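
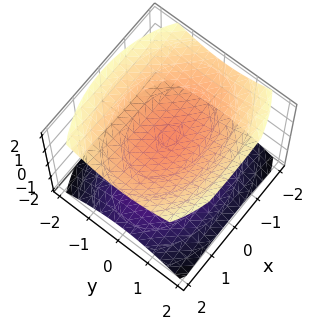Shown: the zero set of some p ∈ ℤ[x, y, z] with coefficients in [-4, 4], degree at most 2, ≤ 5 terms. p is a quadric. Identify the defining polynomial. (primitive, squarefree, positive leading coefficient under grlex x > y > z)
x^2 + 2*y^2 - 3*z^2 + 3

(a) I count 2 distinct pieces.
(b) Degree: two sheets facing apart; a quadric, so deg p = 2.
(c) Symmetries: mirror symmetry x ↦ −x ⇒ only even powers of x; mirror symmetry y ↦ −y ⇒ only even powers of y; the z ↦ −z reflection is a symmetry, so z appears only in even powers.
(d) Reading off the gridlines: among the integer gridlines, it crosses the z-axis at z ∈ {-1, 1}; no x-intercept at any integer in the box.
(e) Putting this together gives p.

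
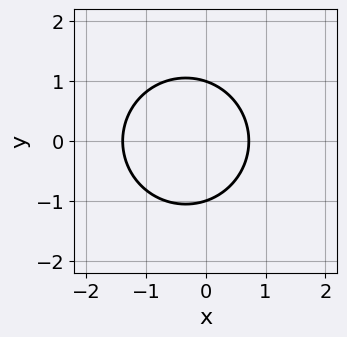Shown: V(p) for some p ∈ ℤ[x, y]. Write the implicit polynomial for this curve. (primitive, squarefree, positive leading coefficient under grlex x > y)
3*x^2 + 3*y^2 + 2*x - 3

Degree: the shape is more complex than any degree-1 curve, so deg p = 2.
Symmetries: mirror symmetry y ↦ −y ⇒ only even powers of y.
Observable constraints: among the integer gridlines, it crosses the y-axis at y ∈ {-1, 1}.
The integer polynomial consistent with all of this is the stated p.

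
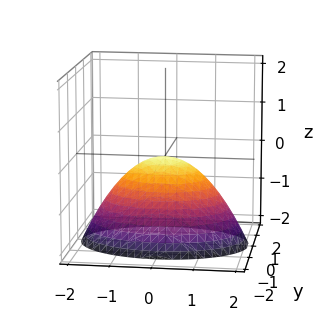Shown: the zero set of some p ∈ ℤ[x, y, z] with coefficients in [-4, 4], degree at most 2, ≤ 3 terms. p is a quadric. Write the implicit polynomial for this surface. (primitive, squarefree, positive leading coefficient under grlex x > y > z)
The degree is 2 — a paraboloid; a quadric.
Symmetries: it's symmetric under y → −y, forcing even powers of y; it's symmetric under x → −x, forcing even powers of x.
Against the integer gridlines: one x-axis crossing is at x = 0; one z-axis crossing is at z = 0; it crosses the y-axis at the gridline y = 0.
Matching integer coefficients to the picture gives p.

x^2 + 2*y^2 + 2*z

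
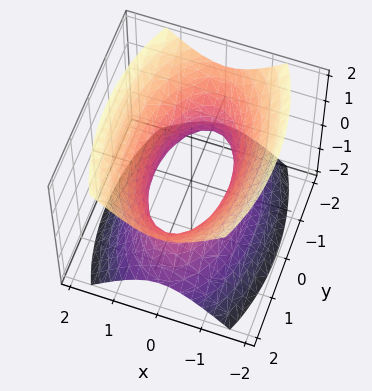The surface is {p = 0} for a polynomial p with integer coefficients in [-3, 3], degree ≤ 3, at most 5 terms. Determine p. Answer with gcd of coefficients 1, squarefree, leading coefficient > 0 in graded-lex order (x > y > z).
First, deg p = 2.
Next, symmetries: it's symmetric under x → −x, forcing even powers of x; the z ↦ −z reflection is a symmetry, so z appears only in even powers; the y ↦ −y reflection is a symmetry, so y appears only in even powers.
Then, checking where it meets the axes: it misses every integer gridline on the z-axis.
Finally, these observations pin down the coefficients.

3*x^2 + y^2 - 2*z^2 - 2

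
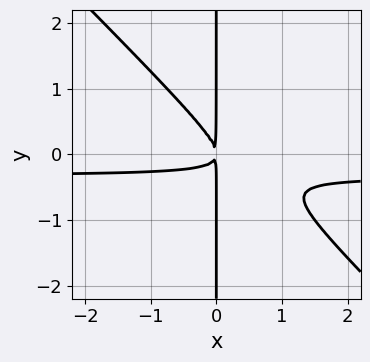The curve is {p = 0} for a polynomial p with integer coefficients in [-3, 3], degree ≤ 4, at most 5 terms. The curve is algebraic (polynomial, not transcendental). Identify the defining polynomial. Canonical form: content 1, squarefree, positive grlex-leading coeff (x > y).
Degree: the shape is more complex than any degree-2 curve, so deg p = 3.
From the axis intercepts and sections: the visible y-axis segment lies entirely on the curve.
Fitting integer coefficients to these (and the overall shape) gives p.

3*x^2*y + 3*x*y^2 + x^2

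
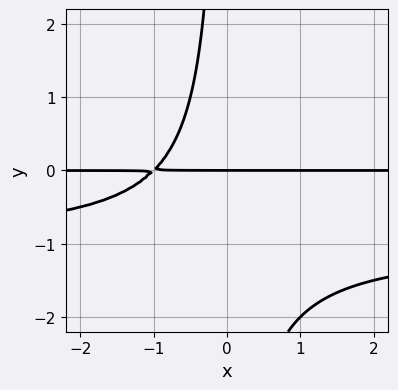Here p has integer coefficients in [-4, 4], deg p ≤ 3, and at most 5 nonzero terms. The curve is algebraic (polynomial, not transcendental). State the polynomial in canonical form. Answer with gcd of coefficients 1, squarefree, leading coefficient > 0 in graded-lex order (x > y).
The degree is 3 — no degree-2 curve has this shape.
From the visible intercepts: one y-axis crossing is at y = 0; every point of the x-axis in the box is on the curve.
Assembling these constraints gives the stated polynomial.

x*y^2 + x*y + y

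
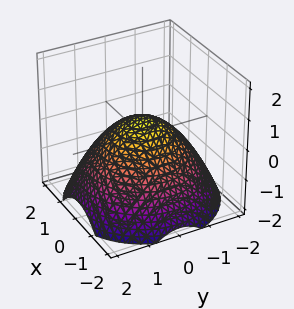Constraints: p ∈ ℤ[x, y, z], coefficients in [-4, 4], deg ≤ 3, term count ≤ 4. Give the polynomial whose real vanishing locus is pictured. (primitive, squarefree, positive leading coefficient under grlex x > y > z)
x^2 + y^2 + 2*z - 1

First, the degree is 2 — a generic line meets the surface in up to 2 points.
Next, by symmetry, the surface is invariant under rotation about z: p = q(x² + y², z).
Next, checking where it meets the axes: among the integer gridlines, it crosses the x-axis at x ∈ {-1, 1}; the y-axis gridline crossings are at y ∈ {-1, 1}.
Finally, fitting integer coefficients to these (and the overall shape) gives p.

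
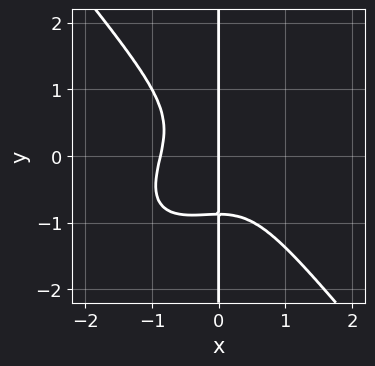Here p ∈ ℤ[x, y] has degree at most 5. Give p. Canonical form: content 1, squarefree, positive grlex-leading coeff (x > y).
3*x^4 - 2*x^3*y + 3*x*y^3 + 2*x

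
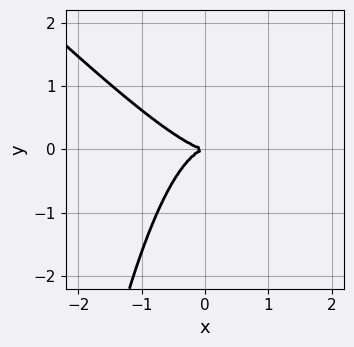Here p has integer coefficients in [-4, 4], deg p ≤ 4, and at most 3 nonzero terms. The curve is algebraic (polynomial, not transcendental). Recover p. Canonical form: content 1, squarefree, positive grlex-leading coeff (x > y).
The degree is 3 — the shape is more complex than any degree-2 curve.
From the visible intercepts: it crosses the y-axis at the gridline y = 0; it crosses the x-axis at the gridline x = 0.
Fitting integer coefficients to these (and the overall shape) gives p.

x^3 + x^2*y + y^2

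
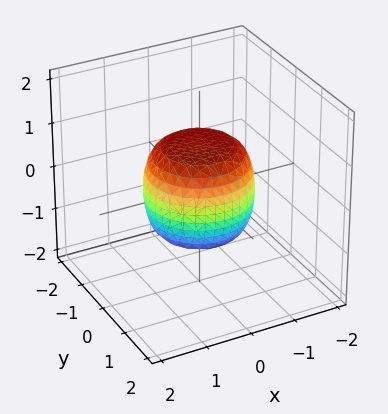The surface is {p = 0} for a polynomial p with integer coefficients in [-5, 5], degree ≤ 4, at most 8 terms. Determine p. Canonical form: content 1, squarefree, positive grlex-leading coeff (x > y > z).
First, the degree is 4 — the shape is more complex than any degree-3 surface.
Next, symmetries: the surface is invariant under rotation about z: p = q(x² + y², z).
Then, from the axis intercepts and sections: the z-axis gridline crossings are at z ∈ {-1, 1}; a circular section at z = 1 has radius between 0 and 1.
Finally, these observations pin down the coefficients.

2*x^4 + 4*x^2*y^2 + 2*y^4 - x^2 - y^2 + 2*z^2 - 2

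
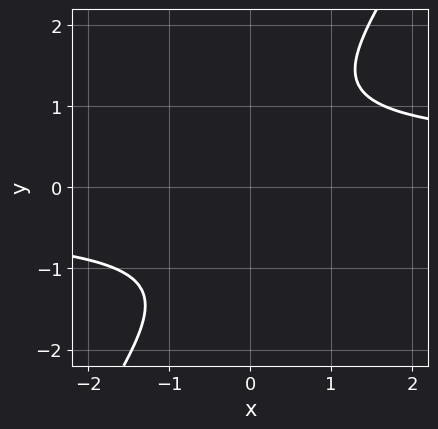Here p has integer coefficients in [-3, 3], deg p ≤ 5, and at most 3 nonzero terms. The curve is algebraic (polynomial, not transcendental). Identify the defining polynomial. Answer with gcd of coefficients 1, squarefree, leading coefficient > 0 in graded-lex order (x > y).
3*x*y^3 - 2*y^4 - 3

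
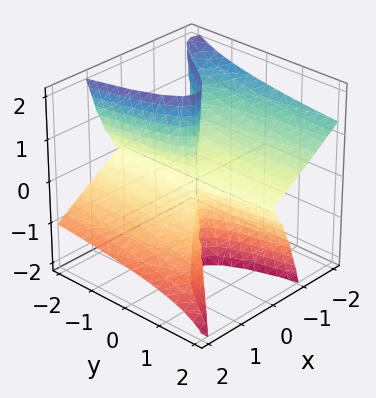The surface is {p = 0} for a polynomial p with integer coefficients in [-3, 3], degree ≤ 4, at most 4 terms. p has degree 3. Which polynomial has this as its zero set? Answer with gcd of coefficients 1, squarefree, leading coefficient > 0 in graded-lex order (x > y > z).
(a) Degree: a generic line meets the surface in up to 3 points, so deg p = 3.
(b) Against the integer gridlines: every point of the z-axis in the box is on the surface; one x-axis crossing is at x = 0; the visible y-axis segment lies entirely on the surface.
(c) Putting this together gives p.

2*x^3 + 3*x^2*z + y*z^2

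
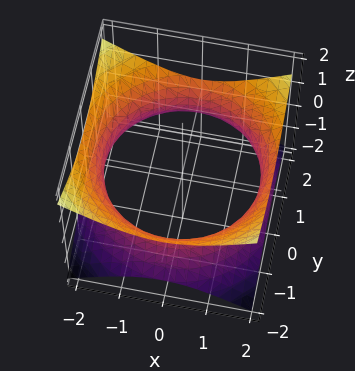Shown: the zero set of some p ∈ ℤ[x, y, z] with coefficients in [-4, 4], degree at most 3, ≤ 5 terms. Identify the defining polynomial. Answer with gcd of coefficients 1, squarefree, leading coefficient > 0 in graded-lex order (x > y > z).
x^2 + y^2 - 2*z^2 - 3

First, the degree is 2 — the shape is more complex than any degree-1 surface.
Then, symmetry: every cross-section ⟂ z is a circle, so x, y appear only via x² + y².
Next, against the integer gridlines: the surface avoids every integer z-axis point in the box; a circular section at z = 0 has radius between 1 and 2.
Finally, fitting integer coefficients to these (and the overall shape) gives p.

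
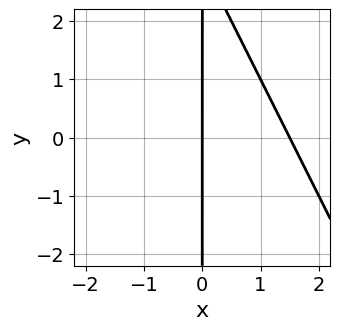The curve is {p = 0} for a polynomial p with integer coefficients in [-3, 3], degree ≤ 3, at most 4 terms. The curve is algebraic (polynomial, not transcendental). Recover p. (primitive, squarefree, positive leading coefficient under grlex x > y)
(a) deg p = 2. A generic line meets the curve in up to 2 points.
(b) From the axis intercepts and sections: the visible y-axis segment lies entirely on the curve; it meets the x-axis at x = 0 (among the integer gridlines).
(c) Matching integer coefficients to the picture gives p.

2*x^2 + x*y - 3*x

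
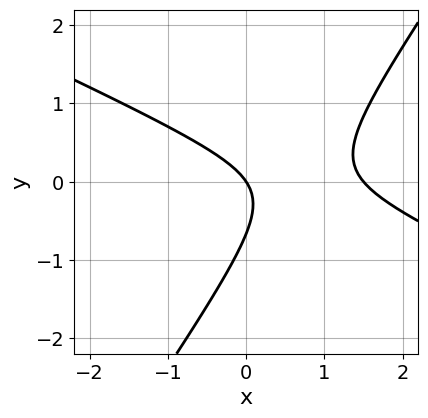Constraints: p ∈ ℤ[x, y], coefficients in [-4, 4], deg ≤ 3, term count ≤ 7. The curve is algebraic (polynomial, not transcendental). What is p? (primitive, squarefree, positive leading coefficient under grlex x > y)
2*x^2 + 3*x*y - 3*y^2 - 3*x - 2*y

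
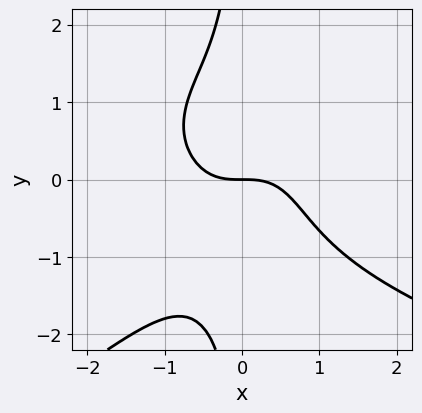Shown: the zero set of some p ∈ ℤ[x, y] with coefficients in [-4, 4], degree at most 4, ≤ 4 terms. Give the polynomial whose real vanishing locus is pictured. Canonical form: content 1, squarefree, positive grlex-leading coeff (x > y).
x^2*y^2 - 2*x*y^3 - 3*x^3 - 3*y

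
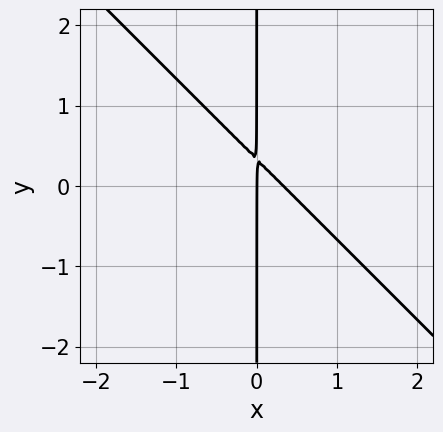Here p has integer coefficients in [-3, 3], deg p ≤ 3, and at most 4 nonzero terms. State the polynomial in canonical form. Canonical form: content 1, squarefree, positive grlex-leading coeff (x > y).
3*x^2 + 3*x*y - x

First, deg p = 2. A generic line meets the curve in up to 2 points.
Next, from the axis intercepts and sections: it meets the x-axis at x = 0 (among the integer gridlines); every point of the y-axis in the box is on the curve.
Finally, assembling these constraints gives the stated polynomial.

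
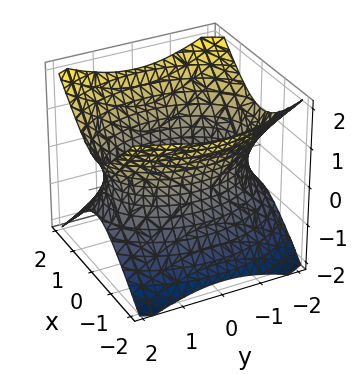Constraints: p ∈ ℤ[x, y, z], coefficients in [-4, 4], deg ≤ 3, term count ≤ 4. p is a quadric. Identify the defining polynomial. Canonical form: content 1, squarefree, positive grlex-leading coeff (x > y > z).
The degree is 2 — one connected sheet with a waist; a quadric.
Symmetries: it's symmetric under y → −y, forcing even powers of y; the z ↦ −z reflection is a symmetry, so z appears only in even powers; mirror symmetry x ↦ −x ⇒ only even powers of x.
Checking where it meets the axes: the surface avoids every integer z-axis point in the box.
Assembling these constraints gives the stated polynomial.

2*x^2 + y^2 - 2*z^2 - 3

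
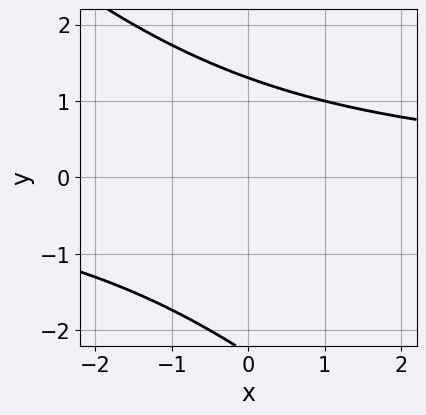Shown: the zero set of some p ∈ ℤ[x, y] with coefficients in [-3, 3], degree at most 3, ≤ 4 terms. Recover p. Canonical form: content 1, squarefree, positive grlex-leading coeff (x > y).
1. deg p = 2. A generic line meets the curve in up to 2 points.
2. Against the integer gridlines: it misses every integer gridline on the x-axis.
3. Fitting integer coefficients to these (and the overall shape) gives p.

x*y + y^2 + y - 3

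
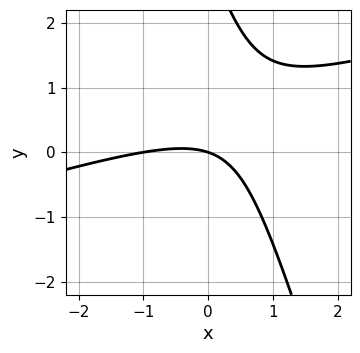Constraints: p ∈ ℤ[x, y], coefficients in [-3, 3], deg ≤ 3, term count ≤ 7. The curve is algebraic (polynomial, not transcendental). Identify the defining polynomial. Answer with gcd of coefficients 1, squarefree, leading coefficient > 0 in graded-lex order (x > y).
x^2 - 3*x*y - y^2 + x + 3*y

1. deg p = 2.
2. Observable constraints: it meets the y-axis at y = 0 (among the integer gridlines); among the integer gridlines, it crosses the x-axis at x ∈ {-1, 0}.
3. Solving for integer coefficients yields p as stated.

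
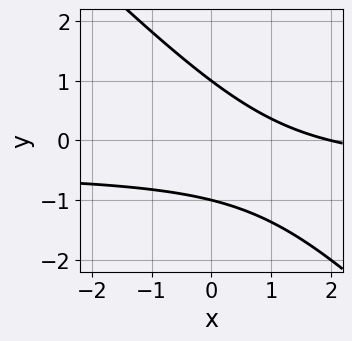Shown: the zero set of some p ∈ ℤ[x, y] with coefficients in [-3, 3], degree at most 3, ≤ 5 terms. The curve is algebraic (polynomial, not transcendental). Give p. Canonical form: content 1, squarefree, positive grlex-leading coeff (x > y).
1. The degree is 2 — no degree-1 curve has this shape.
2. Checking where it meets the axes: one x-axis crossing is at x = 2; among the integer gridlines, it crosses the y-axis at y ∈ {-1, 1}.
3. Putting this together gives p.

2*x*y + 2*y^2 + x - 2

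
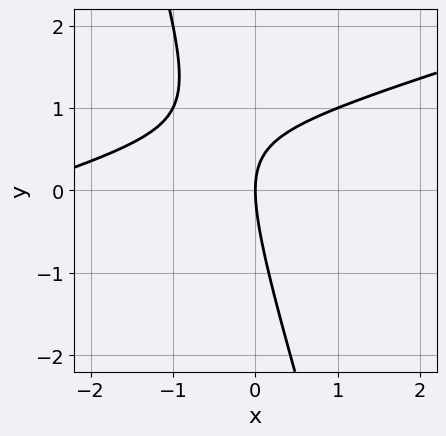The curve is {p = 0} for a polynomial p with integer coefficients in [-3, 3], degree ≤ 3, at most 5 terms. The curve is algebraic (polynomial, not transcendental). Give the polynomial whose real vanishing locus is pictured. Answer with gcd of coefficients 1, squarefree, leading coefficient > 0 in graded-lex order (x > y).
x^2 - 3*x*y - y^2 + 3*x

deg p = 2. No degree-1 curve has this shape.
Reading off the gridlines: it meets the y-axis at y = 0 (among the integer gridlines); it crosses the x-axis at the gridline x = 0.
The integer polynomial consistent with all of this is the stated p.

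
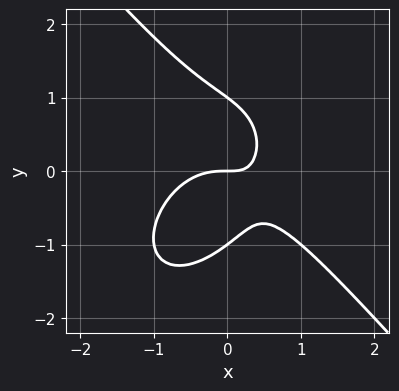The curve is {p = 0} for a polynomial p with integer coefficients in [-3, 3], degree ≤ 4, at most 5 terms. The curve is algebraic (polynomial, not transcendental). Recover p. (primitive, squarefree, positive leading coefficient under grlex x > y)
3*x^3 + 2*y^3 + 3*x*y - 2*y

The degree is 3 — no degree-2 curve has this shape.
Checking where it meets the axes: the y-axis gridline crossings are at y ∈ {-1, 0, 1}; one x-axis crossing is at x = 0.
These observations pin down the coefficients.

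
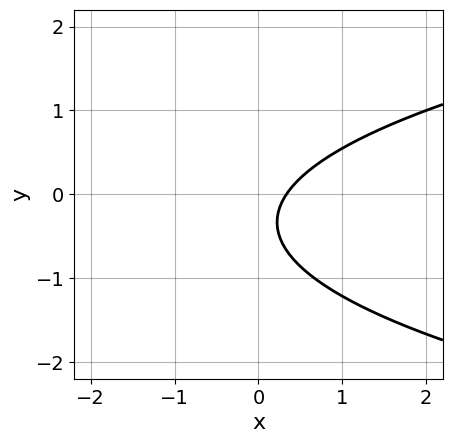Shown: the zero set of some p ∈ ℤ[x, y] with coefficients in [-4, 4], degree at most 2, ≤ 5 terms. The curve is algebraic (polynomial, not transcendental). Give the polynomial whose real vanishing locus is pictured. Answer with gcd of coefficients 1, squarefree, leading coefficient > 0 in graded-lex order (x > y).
3*y^2 - 3*x + 2*y + 1

Degree: a generic line meets the curve in up to 2 points, so deg p = 2.
Reading off the gridlines: no y-intercept at any integer in the box.
Together with the visible shape, these determine p as stated.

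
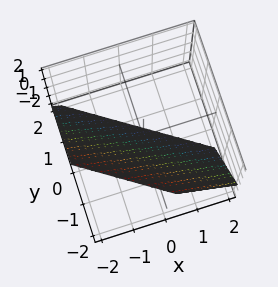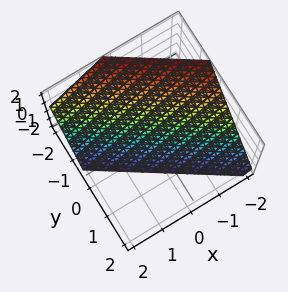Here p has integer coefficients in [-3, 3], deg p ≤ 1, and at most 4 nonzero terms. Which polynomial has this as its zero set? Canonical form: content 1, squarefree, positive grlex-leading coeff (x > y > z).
1. Degree: every cross-section is a straight line — this is a plane, so deg p = 1.
2. Checking where it meets the axes: it meets the z-axis at z = -1 (among the integer gridlines); it crosses the x-axis at the gridline x = -1.
3. Putting this together gives p.

2*x + 3*y + 2*z + 2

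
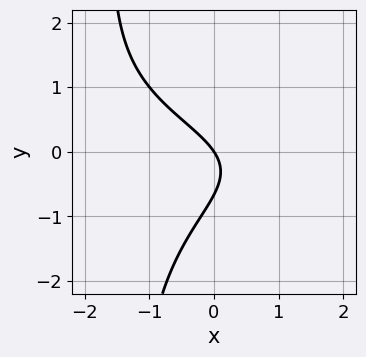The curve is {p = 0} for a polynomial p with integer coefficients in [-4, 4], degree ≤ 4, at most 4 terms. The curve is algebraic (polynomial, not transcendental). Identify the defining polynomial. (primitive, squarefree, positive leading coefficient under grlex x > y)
2*x*y^2 + 3*y^2 + 3*x + 2*y

1. deg p = 3.
2. Against the integer gridlines: it crosses the y-axis at the gridline y = 0; one x-axis crossing is at x = 0.
3. The integer polynomial consistent with all of this is the stated p.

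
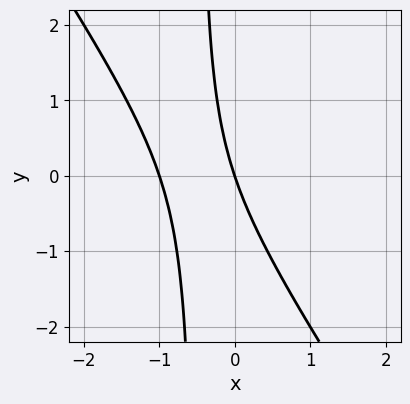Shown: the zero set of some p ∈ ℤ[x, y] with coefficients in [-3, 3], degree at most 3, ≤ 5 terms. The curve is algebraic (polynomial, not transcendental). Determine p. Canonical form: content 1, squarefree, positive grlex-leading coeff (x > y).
3*x^2 + 2*x*y + 3*x + y

deg p = 2. No degree-1 curve has this shape.
From the visible intercepts: one y-axis crossing is at y = 0; the x-axis gridline crossings are at x ∈ {-1, 0}.
These observations pin down the coefficients.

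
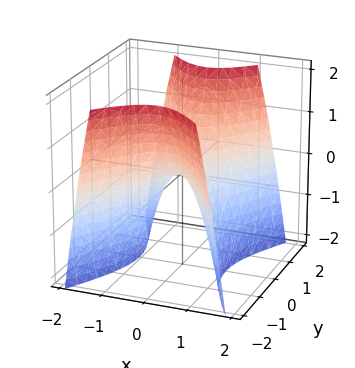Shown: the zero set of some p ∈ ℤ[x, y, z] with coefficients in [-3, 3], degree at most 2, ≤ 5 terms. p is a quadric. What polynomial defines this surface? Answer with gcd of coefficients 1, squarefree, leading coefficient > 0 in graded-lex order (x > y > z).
deg p = 2. A saddle surface; a quadric.
Symmetries: mirror symmetry y ↦ −y ⇒ only even powers of y; mirror symmetry x ↦ −x ⇒ only even powers of x.
Reading off the gridlines: it crosses the y-axis at the gridline y = 0; it meets the x-axis at x = 0 (among the integer gridlines); it crosses the z-axis at the gridline z = 0.
Matching integer coefficients to the picture gives p.

2*x^2 - y^2 + z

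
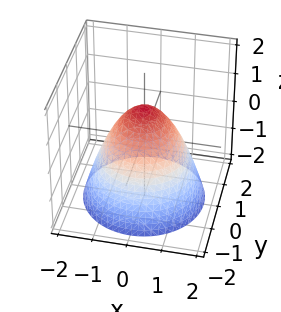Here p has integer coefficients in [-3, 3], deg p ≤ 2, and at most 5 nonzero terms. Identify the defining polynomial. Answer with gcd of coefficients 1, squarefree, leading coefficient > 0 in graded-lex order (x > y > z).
x^2 + y^2 + z - 1

First, the degree is 2 — no degree-1 surface has this shape.
Next, symmetries: rotational symmetry about the z-axis ⇒ p depends on x, y only through x² + y².
Next, against the integer gridlines: among the integer gridlines, it crosses the x-axis at x ∈ {-1, 1}; a circular section at z = -1 has radius between 1 and 2; the y-axis gridline crossings are at y ∈ {-1, 1}.
Finally, putting this together gives p. Check: (0, 0, 1) on the z-axis lies on the surface, and p(0, 0, 1) = 0. ✓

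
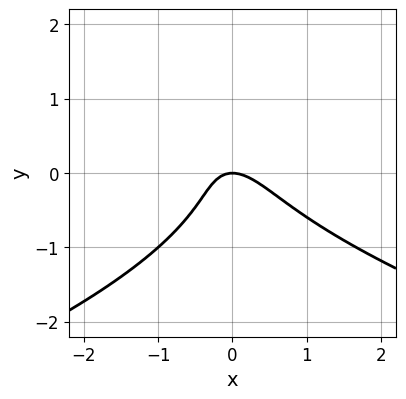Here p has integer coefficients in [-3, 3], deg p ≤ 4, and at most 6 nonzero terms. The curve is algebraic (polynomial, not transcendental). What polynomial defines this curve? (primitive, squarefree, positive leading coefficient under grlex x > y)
deg p = 3. The shape is more complex than any degree-2 curve.
Reading off the gridlines: it crosses the y-axis at the gridline y = 0; one x-axis crossing is at x = 0.
These observations pin down the coefficients.

3*y^3 + 3*x^2 + 2*x*y + 2*y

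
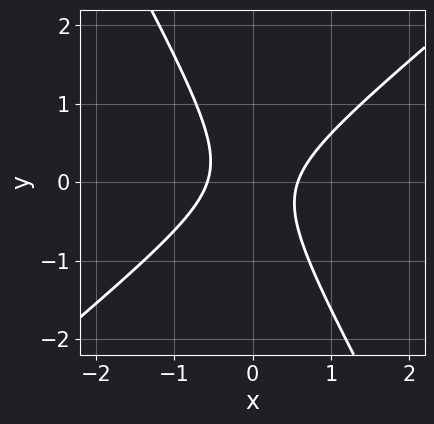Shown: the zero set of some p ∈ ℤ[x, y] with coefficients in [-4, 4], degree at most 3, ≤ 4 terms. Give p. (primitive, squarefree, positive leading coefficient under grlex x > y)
1. deg p = 2.
2. Observable constraints: the curve avoids every integer y-axis point in the box.
3. Putting this together gives p.

3*x^2 - 2*x*y - 2*y^2 - 1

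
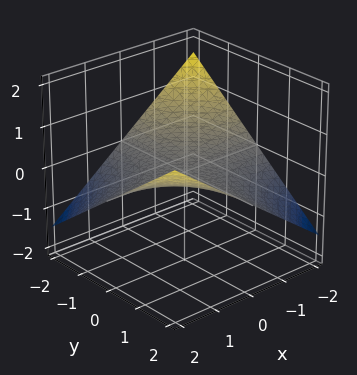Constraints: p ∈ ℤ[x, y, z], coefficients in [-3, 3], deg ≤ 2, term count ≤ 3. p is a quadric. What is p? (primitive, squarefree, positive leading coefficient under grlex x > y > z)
(a) Degree: a saddle surface; a quadric, so deg p = 2.
(b) Against the integer gridlines: it meets the z-axis at z = 0 (among the integer gridlines); every point of the x-axis in the box is on the surface; every point of the y-axis in the box is on the surface.
(c) Assembling these constraints gives the stated polynomial.

x*y - 3*z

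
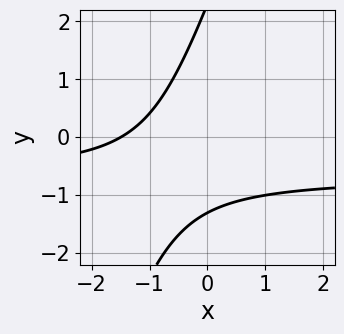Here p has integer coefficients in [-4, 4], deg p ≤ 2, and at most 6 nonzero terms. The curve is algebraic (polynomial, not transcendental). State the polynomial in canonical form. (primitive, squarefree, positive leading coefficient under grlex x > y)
First, the degree is 2 — the shape is more complex than any degree-1 curve.
Finally, putting this together gives p.

3*x*y - y^2 + 2*x + y + 3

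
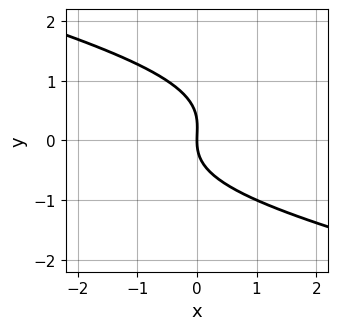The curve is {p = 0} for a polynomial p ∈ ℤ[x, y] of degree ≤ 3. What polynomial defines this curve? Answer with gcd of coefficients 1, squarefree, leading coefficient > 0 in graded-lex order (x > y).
First, the degree is 3 — the shape is more complex than any degree-2 curve.
Next, against the integer gridlines: it crosses the x-axis at the gridline x = 0; one y-axis crossing is at y = 0.
Finally, together with the visible shape, these determine p as stated.

x*y^2 + 3*y^3 - y^2 + 3*x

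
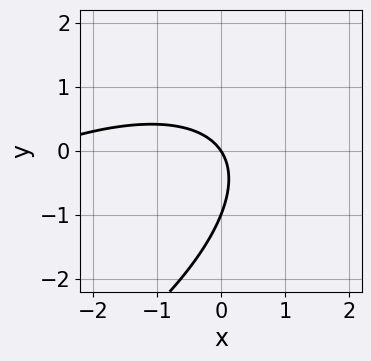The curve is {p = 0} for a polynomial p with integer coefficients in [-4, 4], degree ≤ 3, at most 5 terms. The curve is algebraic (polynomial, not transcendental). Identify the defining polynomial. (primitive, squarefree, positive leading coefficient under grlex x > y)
x^2 - 2*x*y + 2*y^2 + 3*x + 2*y

deg p = 2. A generic line meets the curve in up to 2 points.
Observable constraints: it crosses the x-axis at the gridline x = 0; among the integer gridlines, it crosses the y-axis at y ∈ {-1, 0}.
Matching integer coefficients to the picture gives p.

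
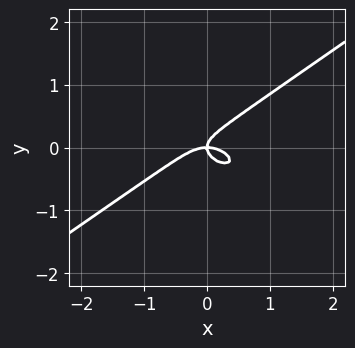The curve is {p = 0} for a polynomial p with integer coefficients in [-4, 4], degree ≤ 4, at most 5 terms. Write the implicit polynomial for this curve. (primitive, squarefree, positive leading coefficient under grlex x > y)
x^3 - 3*y^3 + x*y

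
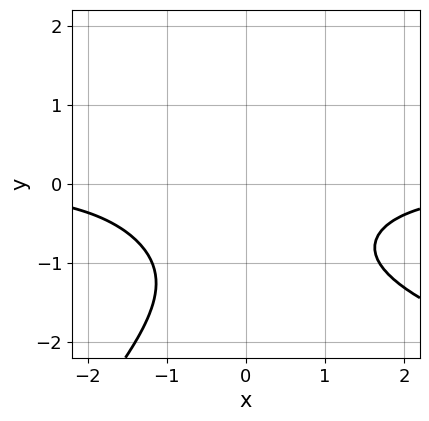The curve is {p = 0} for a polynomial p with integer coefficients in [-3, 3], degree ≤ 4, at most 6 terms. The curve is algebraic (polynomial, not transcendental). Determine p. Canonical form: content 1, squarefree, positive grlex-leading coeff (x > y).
x*y^3 - y^4 - 2*x^2*y - 3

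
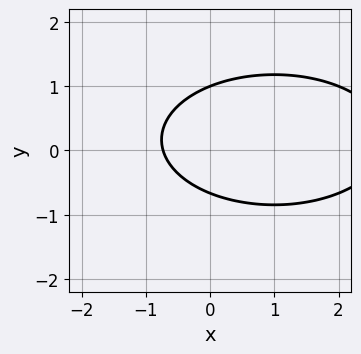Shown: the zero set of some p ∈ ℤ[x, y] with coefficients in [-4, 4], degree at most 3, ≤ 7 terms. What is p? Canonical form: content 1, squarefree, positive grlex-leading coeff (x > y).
x^2 + 3*y^2 - 2*x - y - 2

deg p = 2. A generic line meets the curve in up to 2 points.
Observable constraints: one y-axis crossing is at y = 1.
Fitting integer coefficients to these (and the overall shape) gives p.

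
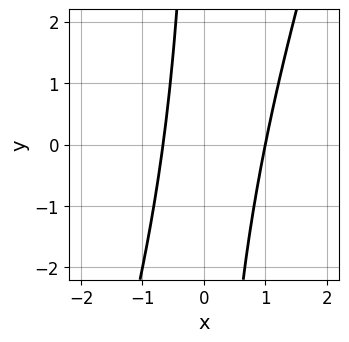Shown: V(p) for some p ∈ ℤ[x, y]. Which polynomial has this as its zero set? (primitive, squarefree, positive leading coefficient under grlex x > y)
3*x^2 - x*y - x - 2

First, deg p = 2. A generic line meets the curve in up to 2 points.
Next, observable constraints: no y-intercept at any integer in the box; it crosses the x-axis at the gridline x = 1.
Finally, fitting integer coefficients to these (and the overall shape) gives p.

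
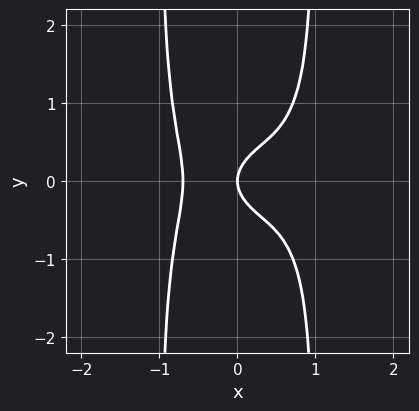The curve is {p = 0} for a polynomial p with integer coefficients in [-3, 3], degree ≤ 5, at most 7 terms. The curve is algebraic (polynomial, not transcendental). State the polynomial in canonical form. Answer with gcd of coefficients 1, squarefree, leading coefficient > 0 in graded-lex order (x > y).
3*x^4 + 3*x^2*y^2 - 2*x^3 - 3*y^2 + 2*x

1. Degree: the shape is more complex than any degree-3 curve, so deg p = 4.
2. Symmetries: the y ↦ −y reflection is a symmetry, so y appears only in even powers.
3. From the visible intercepts: one x-axis crossing is at x = 0; it crosses the y-axis at the gridline y = 0.
4. Matching integer coefficients to the picture gives p.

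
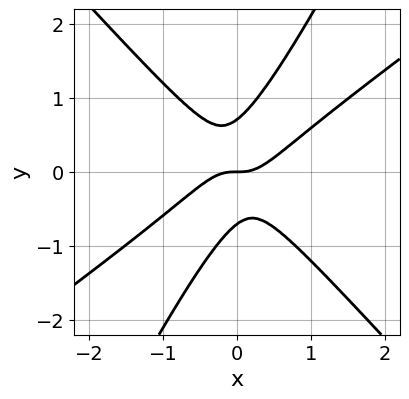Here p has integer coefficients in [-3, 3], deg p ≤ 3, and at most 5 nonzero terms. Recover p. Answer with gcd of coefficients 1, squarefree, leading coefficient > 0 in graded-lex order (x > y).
3*x^3 - 3*x^2*y - 3*x*y^2 + 2*y^3 - y

The degree is 3 — the shape is more complex than any degree-2 curve.
Observable constraints: one y-axis crossing is at y = 0; it meets the x-axis at x = 0 (among the integer gridlines).
Solving for integer coefficients yields p as stated.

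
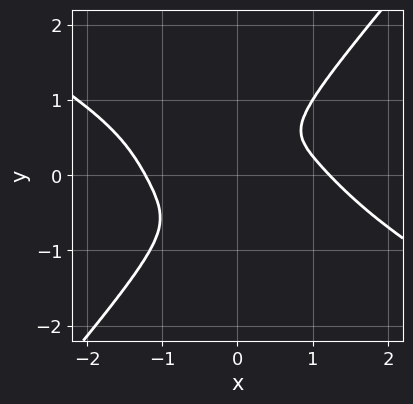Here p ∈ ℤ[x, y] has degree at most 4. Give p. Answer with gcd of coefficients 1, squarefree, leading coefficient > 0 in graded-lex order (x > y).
The degree is 4 — a generic line meets the curve in up to 4 points.
Solving for integer coefficients yields p as stated.

2*x^4 + 3*x^3*y - 3*y^4 + x^2*y - 3*x^2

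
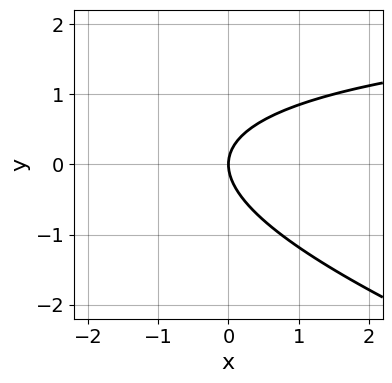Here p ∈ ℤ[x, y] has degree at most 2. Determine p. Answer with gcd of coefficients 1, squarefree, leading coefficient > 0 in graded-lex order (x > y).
x*y + 3*y^2 - 3*x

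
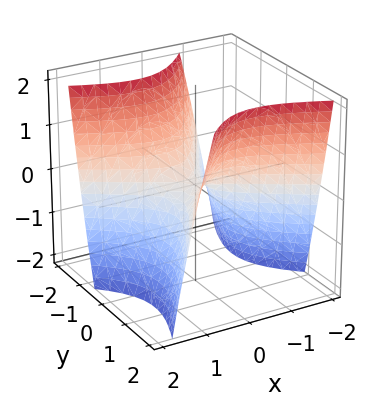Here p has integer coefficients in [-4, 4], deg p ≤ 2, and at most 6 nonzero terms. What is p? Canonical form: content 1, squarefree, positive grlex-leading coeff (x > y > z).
x^2 + x*y - y^2 + z

(a) deg p = 2. The shape is more complex than any degree-1 surface.
(b) From the axis intercepts and sections: one z-axis crossing is at z = 0; it crosses the y-axis at the gridline y = 0; one x-axis crossing is at x = 0.
(c) Matching integer coefficients to the picture gives p.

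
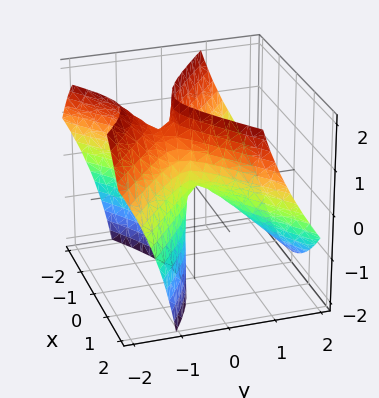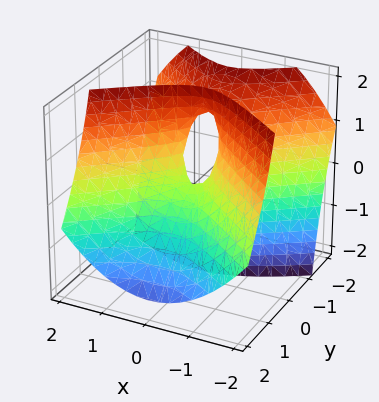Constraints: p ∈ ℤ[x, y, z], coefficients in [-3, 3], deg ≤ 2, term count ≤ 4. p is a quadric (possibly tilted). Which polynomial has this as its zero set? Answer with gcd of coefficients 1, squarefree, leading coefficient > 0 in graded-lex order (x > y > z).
The degree is 2 — a generic line meets the surface in up to 2 points.
From the axis intercepts and sections: it crosses the z-axis at the gridline z = 0; one y-axis crossing is at y = 0; it crosses the x-axis at the gridline x = 0.
Assembling these constraints gives the stated polynomial.

2*x^2 - 3*y^2 - 3*y*z - z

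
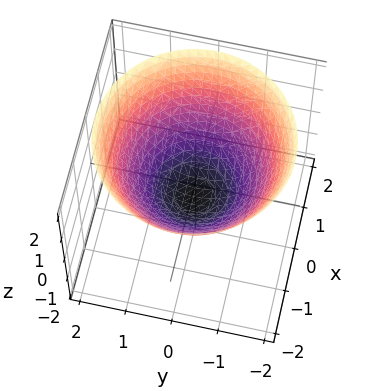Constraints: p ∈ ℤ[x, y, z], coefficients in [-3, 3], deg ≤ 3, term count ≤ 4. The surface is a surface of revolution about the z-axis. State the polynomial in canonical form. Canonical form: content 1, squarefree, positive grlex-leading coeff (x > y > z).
(a) Degree: no degree-1 surface has this shape, so deg p = 2.
(b) Symmetry: the surface is invariant under rotation about z: p = q(x² + y², z).
(c) Reading off the gridlines: a circular section at z = 0 has radius exactly 1; the y-axis gridline crossings are at y ∈ {-1, 1}.
(d) Assembling these constraints gives the stated polynomial. Check: (1, 0, 0) on the x-axis lies on the surface, and p(1, 0, 0) = 0. ✓

2*x^2 + 2*y^2 - 3*z - 2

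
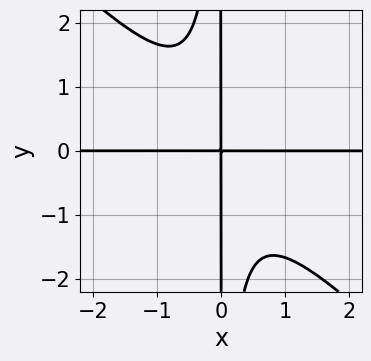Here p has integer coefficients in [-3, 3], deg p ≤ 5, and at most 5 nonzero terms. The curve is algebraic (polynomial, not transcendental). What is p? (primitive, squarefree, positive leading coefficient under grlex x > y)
First, deg p = 4.
Next, from the axis intercepts and sections: every point of the y-axis in the box is on the curve; every point of the x-axis in the box is on the curve.
Finally, solving for integer coefficients yields p as stated.

3*x^3*y + 3*x^2*y^2 + 2*x*y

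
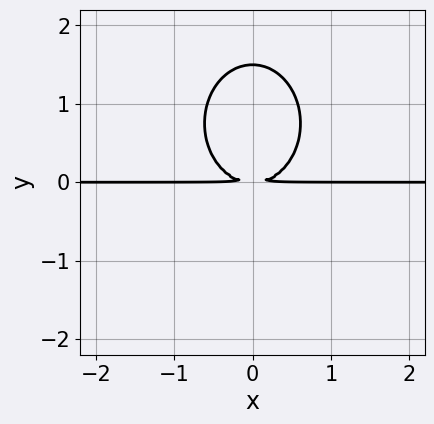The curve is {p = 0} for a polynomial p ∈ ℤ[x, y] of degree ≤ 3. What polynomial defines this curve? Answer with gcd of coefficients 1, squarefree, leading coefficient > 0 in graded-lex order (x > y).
1. The degree is 3 — no degree-2 curve has this shape.
2. Symmetries: it's symmetric under x → −x, forcing even powers of x.
3. From the axis intercepts and sections: the visible x-axis segment lies entirely on the curve.
4. Fitting integer coefficients to these (and the overall shape) gives p.

3*x^2*y + 2*y^3 - 3*y^2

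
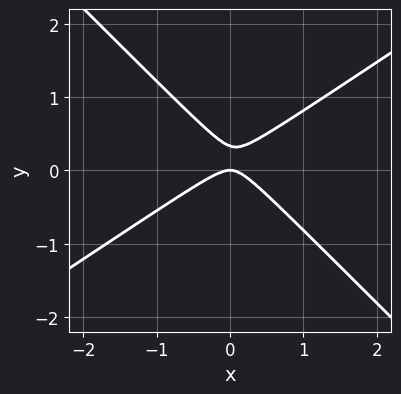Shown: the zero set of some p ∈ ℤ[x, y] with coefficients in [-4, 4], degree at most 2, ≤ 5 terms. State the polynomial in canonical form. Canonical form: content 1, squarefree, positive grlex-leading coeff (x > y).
1. The degree is 2 — no degree-1 curve has this shape.
2. Against the integer gridlines: it crosses the y-axis at the gridline y = 0; one x-axis crossing is at x = 0.
3. Together with the visible shape, these determine p as stated.

2*x^2 - x*y - 3*y^2 + y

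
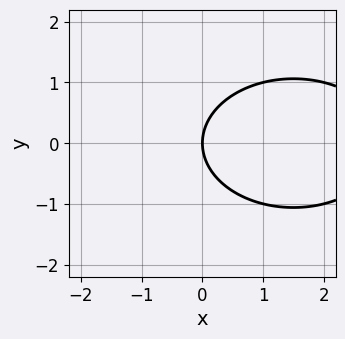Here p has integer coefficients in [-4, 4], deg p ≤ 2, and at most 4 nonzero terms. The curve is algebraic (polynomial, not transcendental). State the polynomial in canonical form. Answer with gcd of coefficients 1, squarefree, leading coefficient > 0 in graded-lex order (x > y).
x^2 + 2*y^2 - 3*x

First, degree: a generic line meets the curve in up to 2 points, so deg p = 2.
Then, symmetries: the y ↦ −y reflection is a symmetry, so y appears only in even powers.
Next, against the integer gridlines: one x-axis crossing is at x = 0; one y-axis crossing is at y = 0.
Finally, solving for integer coefficients yields p as stated.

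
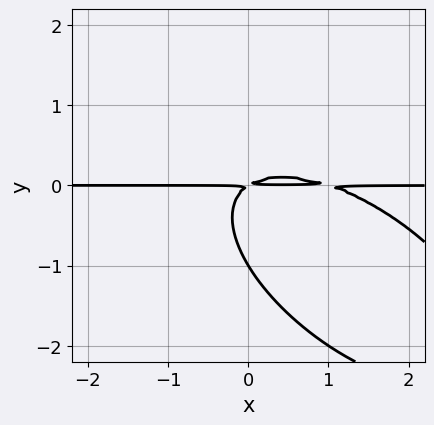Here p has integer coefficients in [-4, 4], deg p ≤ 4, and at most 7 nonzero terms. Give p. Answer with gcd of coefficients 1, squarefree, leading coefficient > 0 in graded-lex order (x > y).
First, deg p = 3. No degree-2 curve has this shape.
Then, observable constraints: one y-axis crossing is at y = -1; the visible x-axis segment lies entirely on the curve.
Finally, solving for integer coefficients yields p as stated.

2*x^2*y + 3*x*y^2 + 3*y^3 - 2*x*y + 3*y^2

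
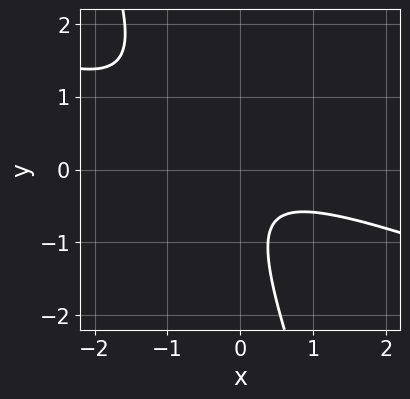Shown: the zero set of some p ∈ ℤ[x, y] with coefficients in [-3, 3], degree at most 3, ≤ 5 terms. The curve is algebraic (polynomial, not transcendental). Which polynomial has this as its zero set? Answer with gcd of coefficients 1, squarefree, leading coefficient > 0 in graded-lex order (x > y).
deg p = 2.
Checking where it meets the axes: no x-intercept at any integer in the box; it misses every integer gridline on the y-axis.
Assembling these constraints gives the stated polynomial.

x^2 + 3*x*y + y^2 + y + 1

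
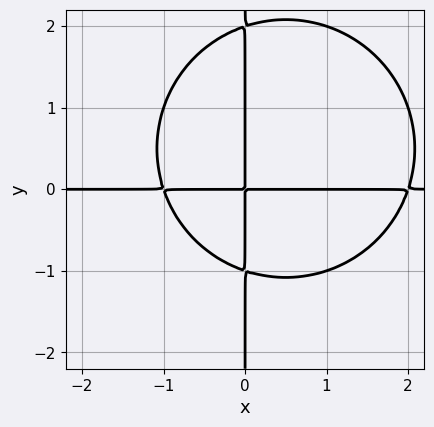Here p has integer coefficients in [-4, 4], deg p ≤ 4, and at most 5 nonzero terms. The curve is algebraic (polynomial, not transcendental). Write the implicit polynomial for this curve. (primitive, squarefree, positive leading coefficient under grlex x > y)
x^3*y + x*y^3 - x^2*y - x*y^2 - 2*x*y

First, the degree is 4 — a generic line meets the curve in up to 4 points.
Then, observable constraints: every point of the y-axis in the box is on the curve; every point of the x-axis in the box is on the curve.
Finally, solving for integer coefficients yields p as stated.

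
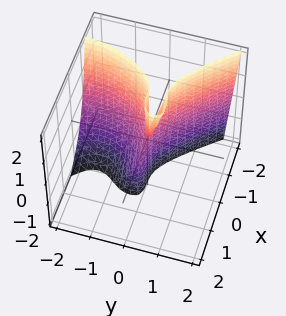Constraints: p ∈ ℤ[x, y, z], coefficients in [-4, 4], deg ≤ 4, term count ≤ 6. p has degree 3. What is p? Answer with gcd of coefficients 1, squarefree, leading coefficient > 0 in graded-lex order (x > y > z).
First, degree: a generic line meets the surface in up to 3 points, so deg p = 3.
Next, observable constraints: it meets the x-axis at x = 0 (among the integer gridlines); one y-axis crossing is at y = 0.
Finally, together with the visible shape, these determine p as stated. Check: (0, 0, 2) on the z-axis lies on the surface, and p(0, 0, 2) = 0. ✓

2*x^3 + y^3 - x*y + 3*y^2 - y*z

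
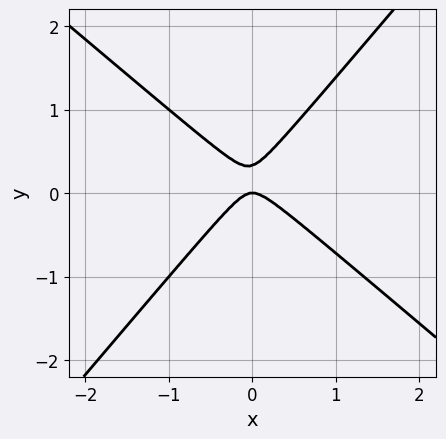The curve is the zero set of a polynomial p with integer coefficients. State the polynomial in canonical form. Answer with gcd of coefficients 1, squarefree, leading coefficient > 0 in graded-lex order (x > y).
3*x^2 + x*y - 3*y^2 + y

1. Degree: no degree-1 curve has this shape, so deg p = 2.
2. Checking where it meets the axes: it meets the y-axis at y = 0 (among the integer gridlines); one x-axis crossing is at x = 0.
3. Assembling these constraints gives the stated polynomial.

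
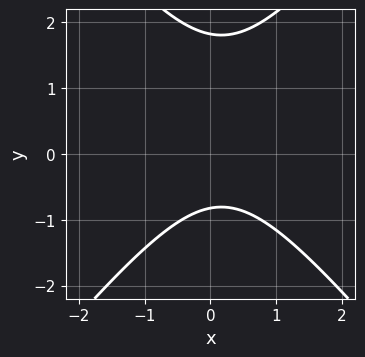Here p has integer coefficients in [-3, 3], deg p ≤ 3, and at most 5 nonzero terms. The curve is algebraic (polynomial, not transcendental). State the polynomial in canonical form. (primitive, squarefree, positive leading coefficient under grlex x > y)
3*x^2 - 2*y^2 - x + 2*y + 3

Degree: the shape is more complex than any degree-1 curve, so deg p = 2.
Against the integer gridlines: the curve avoids every integer x-axis point in the box.
Together with the visible shape, these determine p as stated.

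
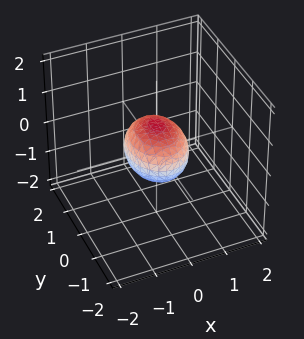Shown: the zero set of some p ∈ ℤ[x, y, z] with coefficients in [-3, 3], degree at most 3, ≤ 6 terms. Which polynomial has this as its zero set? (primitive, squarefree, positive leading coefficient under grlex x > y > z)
(a) The degree is 2 — a closed, bounded, convex surface; a quadric.
(b) Symmetries: it's symmetric under y → −y, forcing even powers of y; it's symmetric under z → −z, forcing even powers of z; it's symmetric under x → −x, forcing even powers of x.
(c) Checking where it meets the axes: among the integer gridlines, it crosses the y-axis at y ∈ {-1, 1}.
(d) The integer polynomial consistent with all of this is the stated p.

3*x^2 + 2*y^2 + 3*z^2 - 2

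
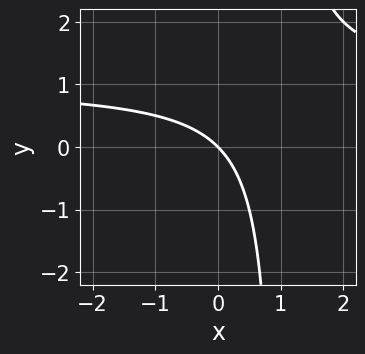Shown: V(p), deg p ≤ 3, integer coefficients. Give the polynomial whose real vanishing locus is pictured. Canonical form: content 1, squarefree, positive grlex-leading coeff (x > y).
(a) Degree: the shape is more complex than any degree-1 curve, so deg p = 2.
(b) Observable constraints: it crosses the x-axis at the gridline x = 0; it meets the y-axis at y = 0 (among the integer gridlines).
(c) Putting this together gives p.

x*y - x - y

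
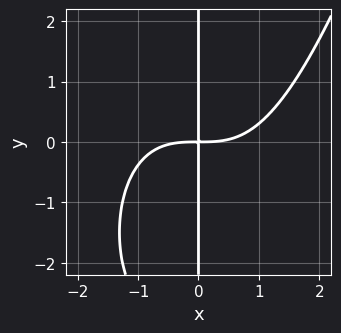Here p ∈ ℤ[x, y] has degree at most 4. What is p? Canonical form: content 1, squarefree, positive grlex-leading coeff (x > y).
First, the degree is 4 — a generic line meets the curve in up to 4 points.
Then, observable constraints: the visible y-axis segment lies entirely on the curve.
Finally, the integer polynomial consistent with all of this is the stated p.

x^4 - x*y^2 - 3*x*y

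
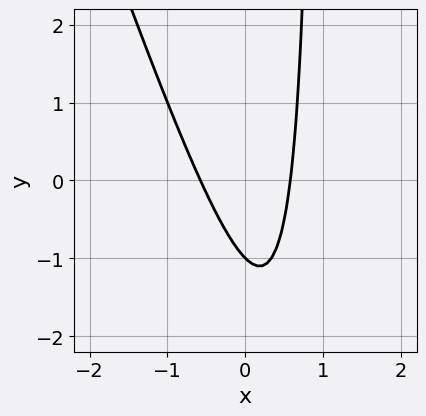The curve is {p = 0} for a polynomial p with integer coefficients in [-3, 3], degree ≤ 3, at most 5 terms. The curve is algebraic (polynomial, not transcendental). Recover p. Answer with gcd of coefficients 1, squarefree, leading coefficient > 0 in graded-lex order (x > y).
3*x^2 + x*y - y - 1

First, deg p = 2. The shape is more complex than any degree-1 curve.
Next, reading off the gridlines: one y-axis crossing is at y = -1.
Finally, together with the visible shape, these determine p as stated.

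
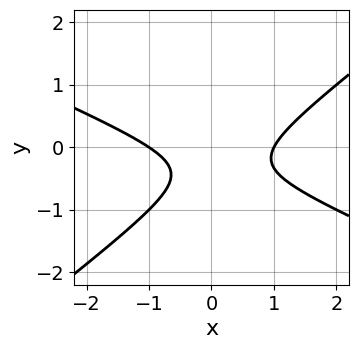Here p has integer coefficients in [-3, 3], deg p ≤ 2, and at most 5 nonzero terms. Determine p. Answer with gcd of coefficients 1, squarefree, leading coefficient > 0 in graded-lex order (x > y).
x^2 + x*y - 3*y^2 - 2*y - 1

(a) The degree is 2 — the shape is more complex than any degree-1 curve.
(b) Reading off the gridlines: the curve avoids every integer y-axis point in the box; the x-axis gridline crossings are at x ∈ {-1, 1}.
(c) The integer polynomial consistent with all of this is the stated p.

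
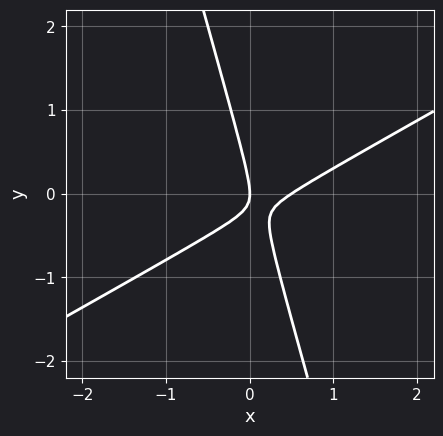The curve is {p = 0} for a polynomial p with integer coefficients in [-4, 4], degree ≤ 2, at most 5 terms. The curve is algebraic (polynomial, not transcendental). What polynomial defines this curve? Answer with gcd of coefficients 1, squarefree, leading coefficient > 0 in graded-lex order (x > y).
2*x^2 - 3*x*y - y^2 - x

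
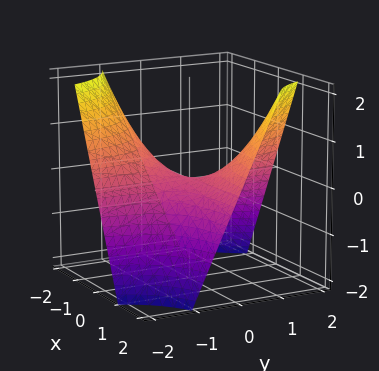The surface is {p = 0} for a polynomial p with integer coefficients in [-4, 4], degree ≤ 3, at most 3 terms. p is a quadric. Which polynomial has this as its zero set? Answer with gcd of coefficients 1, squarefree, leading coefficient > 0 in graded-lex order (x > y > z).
(a) deg p = 2. A hyperbolic paraboloid; a quadric.
(b) Against the integer gridlines: every point of the y-axis in the box is on the surface; one z-axis crossing is at z = 0.
(c) Solving for integer coefficients yields p as stated. Check: (1, 0, 0) on the x-axis lies on the surface, and p(1, 0, 0) = 0. ✓

x*y - z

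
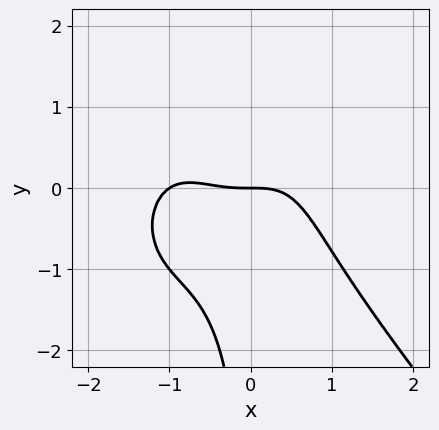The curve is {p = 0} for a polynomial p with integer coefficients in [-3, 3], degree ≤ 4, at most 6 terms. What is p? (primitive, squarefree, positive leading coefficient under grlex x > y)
2*x^4 + x*y^3 + 2*x^3 - 2*x*y^2 + 3*y

1. The degree is 4 — the shape is more complex than any degree-3 curve.
2. Checking where it meets the axes: among the integer gridlines, it crosses the x-axis at x ∈ {-1, 0}; one y-axis crossing is at y = 0.
3. The integer polynomial consistent with all of this is the stated p.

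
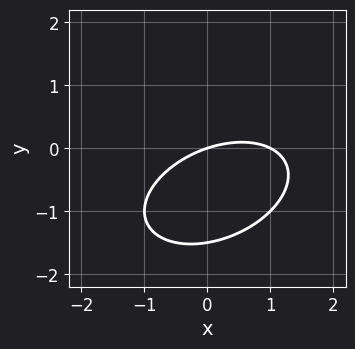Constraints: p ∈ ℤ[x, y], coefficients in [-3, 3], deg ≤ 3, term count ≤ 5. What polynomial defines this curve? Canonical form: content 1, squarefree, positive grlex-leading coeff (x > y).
x^2 - x*y + 2*y^2 - x + 3*y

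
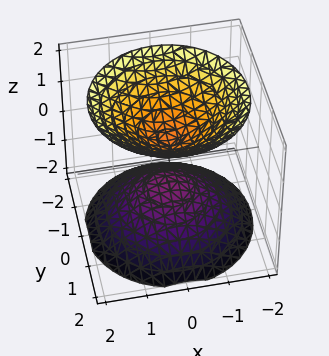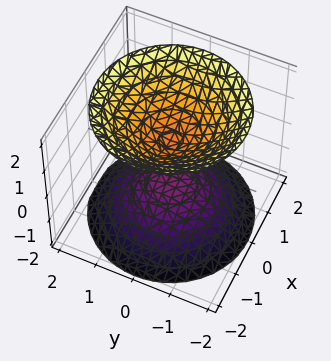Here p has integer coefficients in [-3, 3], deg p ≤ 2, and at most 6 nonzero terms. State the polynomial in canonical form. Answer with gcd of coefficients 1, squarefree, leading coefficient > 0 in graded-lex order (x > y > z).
(a) I count 2 distinct pieces.
(b) Degree: two sheets facing apart; a quadric, so deg p = 2.
(c) Symmetries: the z ↦ −z reflection is a symmetry, so z appears only in even powers; the z-axis is an axis of rotation, so x and y enter only as x² + y².
(d) Observable constraints: a circular section at z = -2 has radius between 1 and 2; it misses every integer gridline on the y-axis; no x-intercept at any integer in the box.
(e) The integer polynomial consistent with all of this is the stated p.

2*x^2 + 2*y^2 - 2*z^2 + 1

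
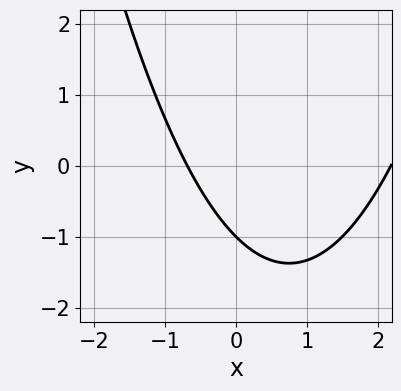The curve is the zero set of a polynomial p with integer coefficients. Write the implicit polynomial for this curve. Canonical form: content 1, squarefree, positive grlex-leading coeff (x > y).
2*x^2 - 3*x - 3*y - 3

1. The degree is 2 — a generic line meets the curve in up to 2 points.
2. From the axis intercepts and sections: one y-axis crossing is at y = -1.
3. Matching integer coefficients to the picture gives p.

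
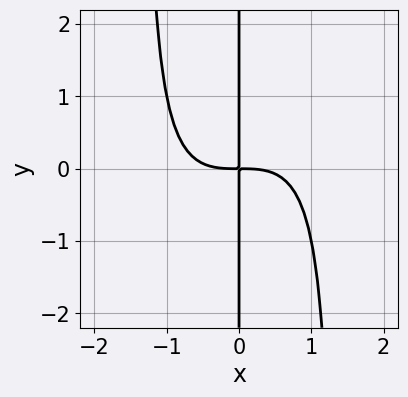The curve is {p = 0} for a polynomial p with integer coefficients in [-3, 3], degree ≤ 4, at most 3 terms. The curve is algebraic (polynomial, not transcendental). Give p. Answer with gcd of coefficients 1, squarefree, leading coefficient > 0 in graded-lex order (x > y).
First, deg p = 4.
Next, reading off the gridlines: every point of the y-axis in the box is on the curve.
Finally, together with the visible shape, these determine p as stated.

x^4 - x^3*y + 2*x*y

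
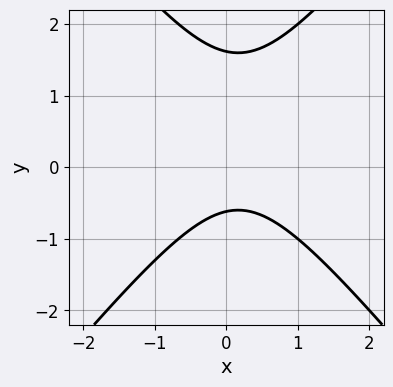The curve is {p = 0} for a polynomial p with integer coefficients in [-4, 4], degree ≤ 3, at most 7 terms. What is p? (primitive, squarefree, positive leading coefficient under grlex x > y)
3*x^2 - 2*y^2 - x + 2*y + 2

The degree is 2 — the shape is more complex than any degree-1 curve.
Reading off the gridlines: it misses every integer gridline on the x-axis.
Assembling these constraints gives the stated polynomial.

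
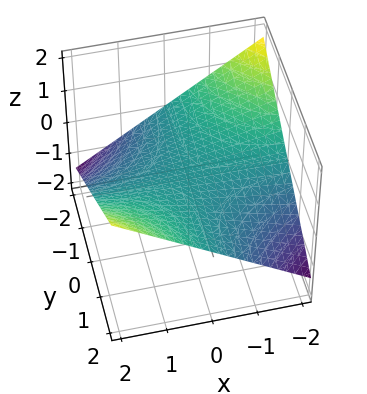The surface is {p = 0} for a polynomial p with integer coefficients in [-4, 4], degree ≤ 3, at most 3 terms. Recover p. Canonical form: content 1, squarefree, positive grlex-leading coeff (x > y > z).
First, degree: a hyperbolic paraboloid; a quadric, so deg p = 2.
Then, from the visible intercepts: the visible y-axis segment lies entirely on the surface; it meets the z-axis at z = 0 (among the integer gridlines); the visible x-axis segment lies entirely on the surface.
Finally, fitting integer coefficients to these (and the overall shape) gives p.

x*y - 3*z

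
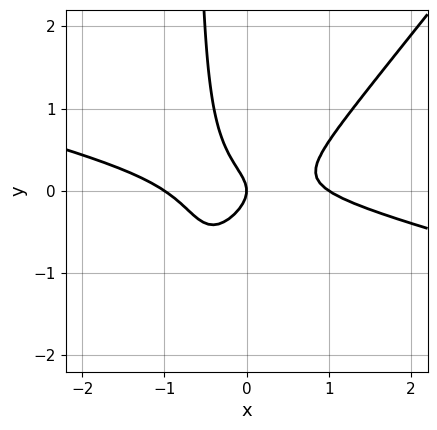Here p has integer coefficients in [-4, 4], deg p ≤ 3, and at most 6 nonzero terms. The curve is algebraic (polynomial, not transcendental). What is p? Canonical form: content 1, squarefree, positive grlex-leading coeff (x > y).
x^3 + 3*x^2*y - 3*x*y^2 - 2*y^2 - x

Degree: the shape is more complex than any degree-2 curve, so deg p = 3.
Checking where it meets the axes: it crosses the y-axis at the gridline y = 0; the x-axis gridline crossings are at x ∈ {-1, 0, 1}.
These observations pin down the coefficients.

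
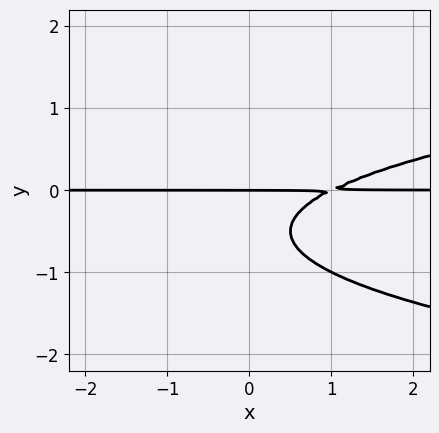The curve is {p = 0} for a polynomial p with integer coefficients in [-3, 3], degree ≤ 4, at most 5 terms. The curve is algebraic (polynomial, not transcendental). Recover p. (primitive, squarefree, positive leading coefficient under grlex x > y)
Degree: a generic line meets the curve in up to 3 points, so deg p = 3.
From the visible intercepts: every point of the x-axis in the box is on the curve; it crosses the y-axis at the gridline y = 0.
Together with the visible shape, these determine p as stated.

2*y^3 - x*y + 2*y^2 + y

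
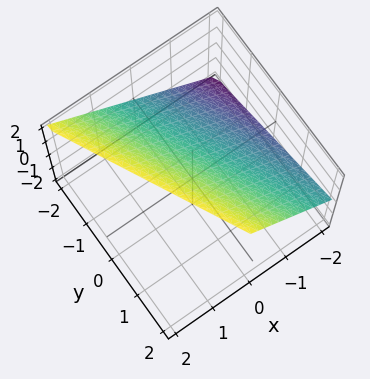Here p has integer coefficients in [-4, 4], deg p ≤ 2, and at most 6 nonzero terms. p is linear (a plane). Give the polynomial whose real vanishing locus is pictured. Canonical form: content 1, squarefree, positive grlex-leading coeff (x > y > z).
2*x + y - 2*z + 2

deg p = 1.
Against the integer gridlines: it crosses the x-axis at the gridline x = -1; it meets the z-axis at z = 1 (among the integer gridlines); one y-axis crossing is at y = -2.
The integer polynomial consistent with all of this is the stated p.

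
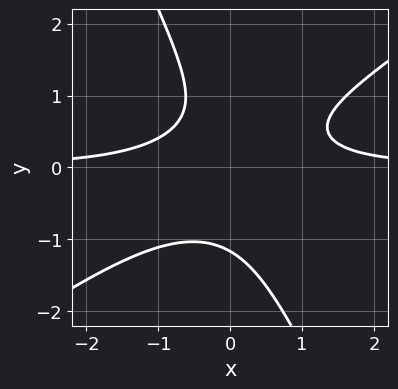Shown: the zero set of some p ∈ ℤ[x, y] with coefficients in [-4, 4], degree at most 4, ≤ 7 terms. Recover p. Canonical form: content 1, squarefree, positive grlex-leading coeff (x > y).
3*x^2*y - 3*x*y^2 - 2*y^3 + y - 2

Degree: no degree-2 curve has this shape, so deg p = 3.
Observable constraints: the curve avoids every integer x-axis point in the box.
Putting this together gives p.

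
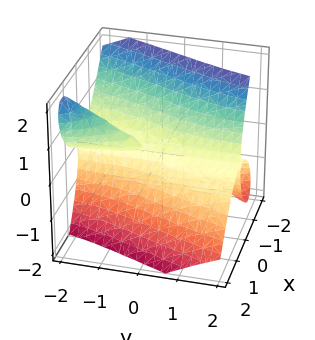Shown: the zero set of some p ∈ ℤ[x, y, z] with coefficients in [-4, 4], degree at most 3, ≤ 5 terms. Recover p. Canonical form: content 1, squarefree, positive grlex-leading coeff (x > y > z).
2*x^3 + 2*x*y*z + z^3

I count 2 distinct pieces.
Degree: the shape is more complex than any degree-2 surface, so deg p = 3.
From the visible intercepts: every point of the y-axis in the box is on the surface; it meets the x-axis at x = 0 (among the integer gridlines); one z-axis crossing is at z = 0.
The integer polynomial consistent with all of this is the stated p.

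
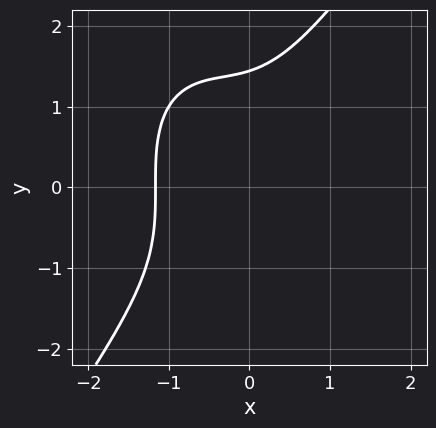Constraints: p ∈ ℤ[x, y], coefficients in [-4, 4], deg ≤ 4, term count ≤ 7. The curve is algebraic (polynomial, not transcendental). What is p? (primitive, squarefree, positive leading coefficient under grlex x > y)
1. deg p = 3. A generic line meets the curve in up to 3 points.
2. Putting this together gives p.

3*x^3 - y^3 + 3*x^2 + 2*x + 3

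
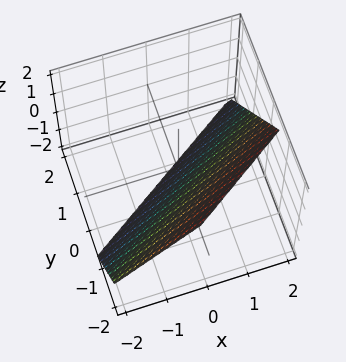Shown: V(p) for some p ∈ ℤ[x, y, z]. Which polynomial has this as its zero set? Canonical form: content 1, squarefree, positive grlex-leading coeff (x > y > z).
deg p = 1.
From the axis intercepts and sections: one z-axis crossing is at z = -1; it crosses the x-axis at the gridline x = 1.
Together with the visible shape, these determine p as stated.

2*x - 3*y - 2*z - 2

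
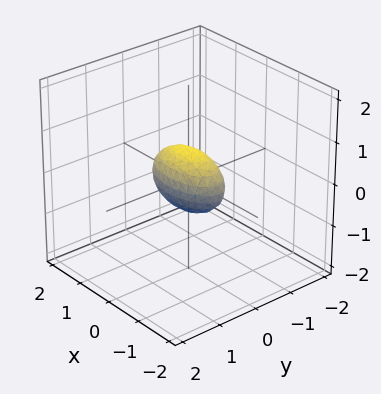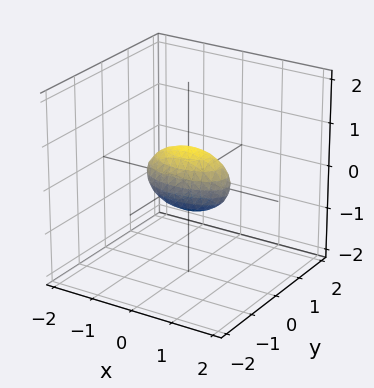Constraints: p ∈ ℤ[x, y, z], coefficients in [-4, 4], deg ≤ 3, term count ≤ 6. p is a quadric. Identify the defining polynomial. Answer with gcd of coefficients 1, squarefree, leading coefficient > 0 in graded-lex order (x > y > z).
x^2 + 3*y^2 + 2*z^2 - 1

(a) The degree is 2 — bounded and convex; a quadric.
(b) Symmetries: it's symmetric under y → −y, forcing even powers of y; it's symmetric under x → −x, forcing even powers of x; the z ↦ −z reflection is a symmetry, so z appears only in even powers.
(c) Reading off the gridlines: among the integer gridlines, it crosses the x-axis at x ∈ {-1, 1}.
(d) Assembling these constraints gives the stated polynomial.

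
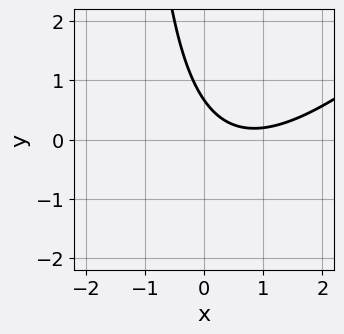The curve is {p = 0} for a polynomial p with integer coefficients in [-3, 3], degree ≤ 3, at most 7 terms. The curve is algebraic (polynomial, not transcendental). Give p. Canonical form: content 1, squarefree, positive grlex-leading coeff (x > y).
(a) deg p = 2. A generic line meets the curve in up to 2 points.
(b) Against the integer gridlines: the curve avoids every integer x-axis point in the box.
(c) Together with the visible shape, these determine p as stated.

2*x^2 - 2*x*y - 3*x - 3*y + 2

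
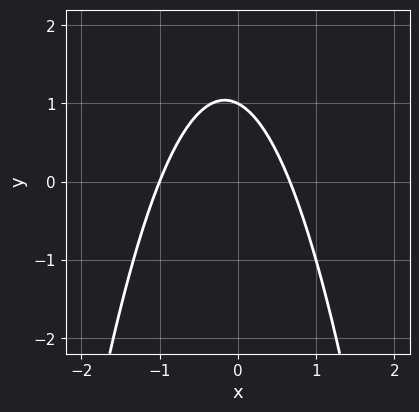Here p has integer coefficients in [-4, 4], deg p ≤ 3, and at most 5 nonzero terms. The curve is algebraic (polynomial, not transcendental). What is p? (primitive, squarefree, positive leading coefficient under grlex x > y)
1. Degree: a generic line meets the curve in up to 2 points, so deg p = 2.
2. Checking where it meets the axes: it crosses the x-axis at the gridline x = -1; it meets the y-axis at y = 1 (among the integer gridlines).
3. These observations pin down the coefficients.

3*x^2 + x + 2*y - 2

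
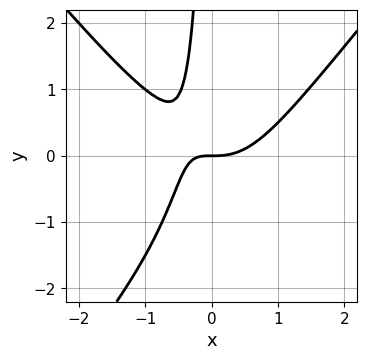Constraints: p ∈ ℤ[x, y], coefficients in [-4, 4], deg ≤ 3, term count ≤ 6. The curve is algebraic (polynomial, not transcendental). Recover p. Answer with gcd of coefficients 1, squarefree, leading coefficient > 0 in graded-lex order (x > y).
3*x^3 - 2*x*y^2 - 3*x*y - 2*y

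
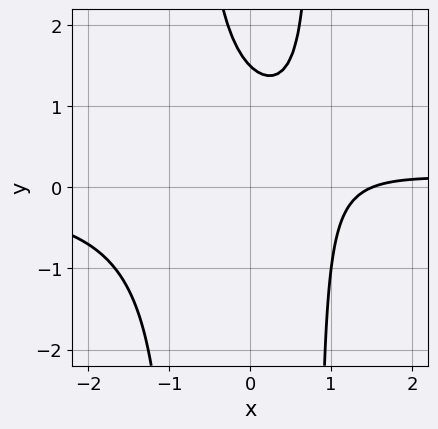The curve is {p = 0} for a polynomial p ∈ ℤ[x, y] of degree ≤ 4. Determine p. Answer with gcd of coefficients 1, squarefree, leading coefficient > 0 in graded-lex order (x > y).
3*x^2*y - 2*x - 2*y + 3

First, the degree is 3 — the shape is more complex than any degree-2 curve.
Finally, the integer polynomial consistent with all of this is the stated p.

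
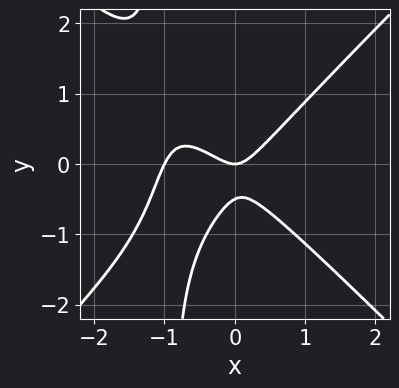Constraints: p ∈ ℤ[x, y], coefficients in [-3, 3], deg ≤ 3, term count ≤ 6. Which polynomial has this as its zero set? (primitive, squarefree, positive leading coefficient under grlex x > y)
2*x^3 - 2*x*y^2 + 2*x^2 - 2*y^2 - y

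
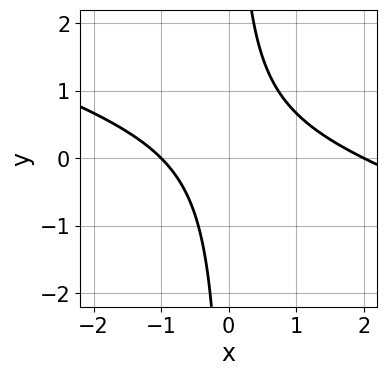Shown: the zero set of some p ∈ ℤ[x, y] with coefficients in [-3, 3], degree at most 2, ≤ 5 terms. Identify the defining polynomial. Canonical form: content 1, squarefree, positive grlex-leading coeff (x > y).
x^2 + 3*x*y - x - 2

Degree: no degree-1 curve has this shape, so deg p = 2.
Observable constraints: among the integer gridlines, it crosses the x-axis at x ∈ {-1, 2}; it misses every integer gridline on the y-axis.
Solving for integer coefficients yields p as stated.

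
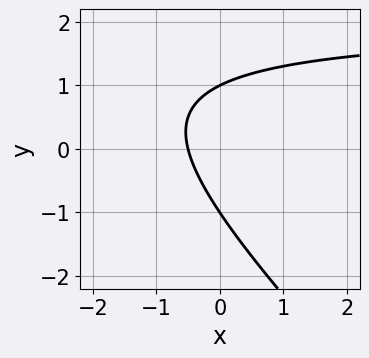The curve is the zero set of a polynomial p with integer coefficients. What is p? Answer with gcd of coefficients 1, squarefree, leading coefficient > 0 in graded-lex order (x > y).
x*y + y^2 - 2*x - 1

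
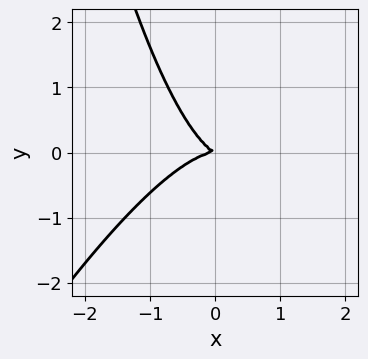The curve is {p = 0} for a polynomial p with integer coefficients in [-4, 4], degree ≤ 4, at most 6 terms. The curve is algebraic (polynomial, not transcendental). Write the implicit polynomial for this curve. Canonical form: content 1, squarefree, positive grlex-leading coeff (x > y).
2*x^3 - x^2*y + x*y + 2*y^2

First, the degree is 3 — the shape is more complex than any degree-2 curve.
Then, checking where it meets the axes: one y-axis crossing is at y = 0; one x-axis crossing is at x = 0.
Finally, assembling these constraints gives the stated polynomial.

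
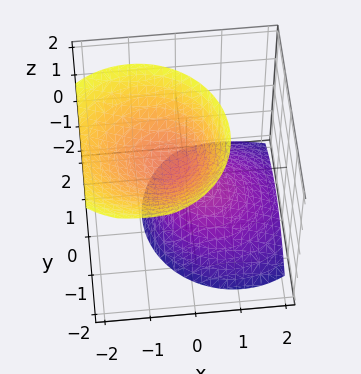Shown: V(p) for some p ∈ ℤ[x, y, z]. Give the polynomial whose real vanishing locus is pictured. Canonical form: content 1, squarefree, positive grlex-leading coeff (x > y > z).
3*x^2 + 3*x*z + 3*y^2 + y*z - 2*z^2 + 1

(a) I count 2 distinct pieces. Treating them together as one polynomial.
(b) Degree: a generic line meets the surface in up to 2 points, so deg p = 2.
(c) Against the integer gridlines: no x-intercept at any integer in the box; the surface avoids every integer y-axis point in the box.
(d) These observations pin down the coefficients.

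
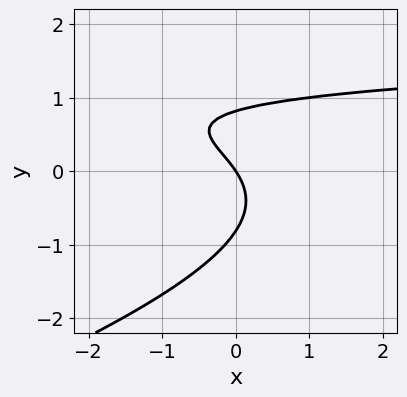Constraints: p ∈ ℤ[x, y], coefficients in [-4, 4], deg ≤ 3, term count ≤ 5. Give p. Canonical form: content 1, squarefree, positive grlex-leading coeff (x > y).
(a) deg p = 3.
(b) Reading off the gridlines: it meets the y-axis at y = 0 (among the integer gridlines); it crosses the x-axis at the gridline x = 0.
(c) Putting this together gives p.

x*y^2 - 3*y^3 - 3*x*y + 3*x + 2*y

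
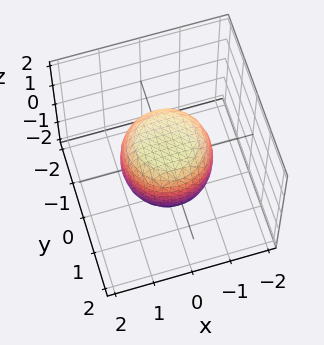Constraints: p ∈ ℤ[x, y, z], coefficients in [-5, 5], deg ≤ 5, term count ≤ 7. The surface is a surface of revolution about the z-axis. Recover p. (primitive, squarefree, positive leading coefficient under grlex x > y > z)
2*x^4 + 4*x^2*y^2 + 2*y^4 - x^2 - y^2 + 2*z^2 - 2

1. Degree: a generic line meets the surface in up to 4 points, so deg p = 4.
2. By symmetry, the z-axis is an axis of rotation, so x and y enter only as x² + y².
3. From the visible intercepts: a circular section at z = 0 has radius between 1 and 2; the z-axis gridline crossings are at z ∈ {-1, 1}.
4. Matching integer coefficients to the picture gives p.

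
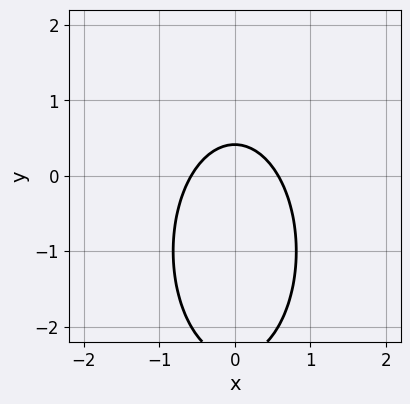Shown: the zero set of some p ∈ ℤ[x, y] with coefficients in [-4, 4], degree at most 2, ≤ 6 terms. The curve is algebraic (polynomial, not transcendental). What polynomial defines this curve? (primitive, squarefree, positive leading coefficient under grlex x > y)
3*x^2 + y^2 + 2*y - 1

deg p = 2. The shape is more complex than any degree-1 curve.
Symmetries: mirror symmetry x ↦ −x ⇒ only even powers of x.
Together with the visible shape, these determine p as stated.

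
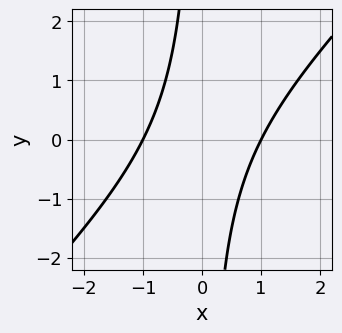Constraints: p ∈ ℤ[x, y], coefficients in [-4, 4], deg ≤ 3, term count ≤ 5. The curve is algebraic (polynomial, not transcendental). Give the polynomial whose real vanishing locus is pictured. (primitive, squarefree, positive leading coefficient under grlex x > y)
x^2 - x*y - 1

deg p = 2. The shape is more complex than any degree-1 curve.
From the visible intercepts: it misses every integer gridline on the y-axis; among the integer gridlines, it crosses the x-axis at x ∈ {-1, 1}.
Putting this together gives p.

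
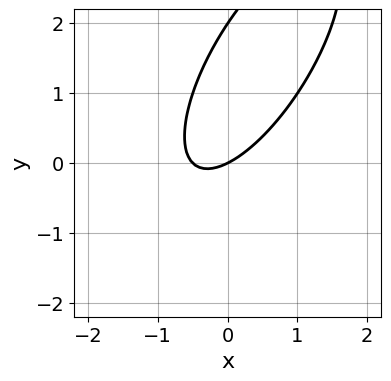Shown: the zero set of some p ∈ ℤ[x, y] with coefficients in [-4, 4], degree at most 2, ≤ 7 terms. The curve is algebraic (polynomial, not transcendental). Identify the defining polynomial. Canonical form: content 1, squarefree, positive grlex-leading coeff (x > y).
2*x^2 - 2*x*y + y^2 + x - 2*y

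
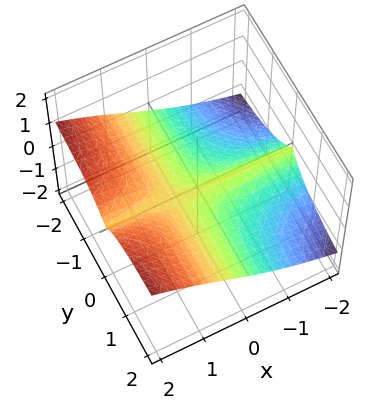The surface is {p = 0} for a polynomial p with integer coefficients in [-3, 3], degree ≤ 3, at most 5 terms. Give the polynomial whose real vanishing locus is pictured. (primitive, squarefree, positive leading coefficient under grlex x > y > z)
2*x*y^2 - 3*y^2*z - 2*z^3 - y^2

deg p = 3.
Checking where it meets the axes: the visible x-axis segment lies entirely on the surface; it crosses the z-axis at the gridline z = 0; one y-axis crossing is at y = 0.
Putting this together gives p.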